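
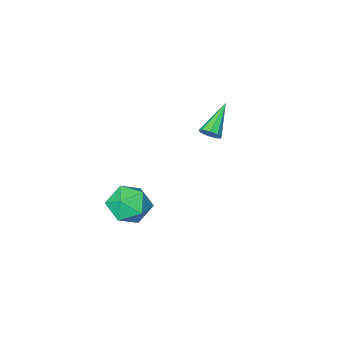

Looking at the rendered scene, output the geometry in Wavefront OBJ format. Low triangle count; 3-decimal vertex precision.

v 1.641 4.51 -0.468
v 2.538 4.593 -1.275
v 2.742 3.327 0.635
v 3.639 3.41 -0.172
v 3.337 4.37 0.498
v 2.657 5.102 -0.184
v 2.623 2.818 -0.456
v 1.943 3.55 -1.138
v 3.145 3.547 -1.267
v 3.586 4.507 -0.678
v 1.694 3.413 0.038
v 2.135 4.373 0.627
v -2.881 2.352 1.425
v -2.484 2.296 1.871
v -4.339 1.488 2.615
v -2.676 2.658 1.898
v -2.964 2.876 1.704
v -3.214 2.849 1.379
v -3.307 2.589 1.075
v -3.202 2.218 0.936
v -2.946 1.909 1.025
v -2.66 1.808 1.301
v -2.478 1.961 1.636
f 1 12 6
f 1 6 2
f 1 2 8
f 1 8 11
f 1 11 12
f 2 6 10
f 6 12 5
f 12 11 3
f 11 8 7
f 8 2 9
f 4 10 5
f 4 5 3
f 4 3 7
f 4 7 9
f 4 9 10
f 5 10 6
f 3 5 12
f 7 3 11
f 9 7 8
f 10 9 2
f 14 13 16
f 14 16 15
f 16 13 17
f 16 17 15
f 17 13 18
f 17 18 15
f 18 13 19
f 18 19 15
f 19 13 20
f 19 20 15
f 20 13 21
f 20 21 15
f 21 13 22
f 21 22 15
f 22 13 23
f 22 23 15
f 23 13 14
f 23 14 15



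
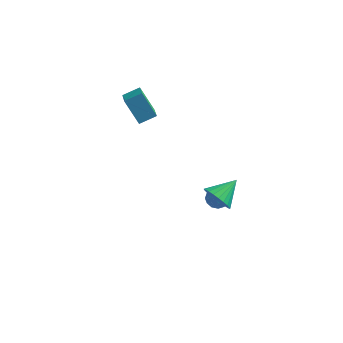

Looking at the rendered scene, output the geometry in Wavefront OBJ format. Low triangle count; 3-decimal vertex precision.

v 2.008 2.668 -3.463
v 2.399 2.314 -2.95
v 1.361 1.686 -3.65
v 1.752 1.332 -3.137
v 1.292 1.873 -2.942
v 1.692 2.48 -2.826
v 2.068 1.52 -3.774
v 2.468 2.127 -3.658
v 2.435 1.604 -3.142
v 1.956 1.822 -2.627
v 1.804 2.178 -3.973
v 1.325 2.396 -3.458
v 2.26 2.577 -3.19
v 1.5 1.423 -3.41
v 1.23 1.741 -3.295
v 1.459 1.532 -2.993
v 1.845 2.675 -3.117
v 2.075 2.466 -2.815
v 1.424 2.207 -2.811
v 1.685 1.534 -3.785
v 1.915 1.325 -3.483
v 2.301 2.468 -3.607
v 2.53 2.259 -3.305
v 2.336 1.793 -3.789
v 2.511 1.952 -3.001
v 2.131 1.374 -3.111
v 2.317 1.485 -3.486
v 2.552 1.842 -3.418
v 2.23 2.08 -2.699
v 1.849 1.502 -2.809
v 1.579 1.82 -2.694
v 1.814 2.177 -2.626
v 2.251 1.663 -2.812
v 1.911 2.498 -3.791
v 1.53 1.92 -3.901
v 1.946 1.823 -3.974
v 2.181 2.18 -3.906
v 1.629 2.626 -3.489
v 1.249 2.048 -3.599
v 1.208 2.158 -3.182
v 1.443 2.515 -3.114
v 1.509 2.337 -3.788
v 2.96 -1.81 0.593
v 3.593 -1.764 -0.086
v 3.68 -0.61 1.347
v 3.34 -1.535 -0.209
v 3.03 -1.348 -0.21
v 2.708 -1.231 -0.089
v 2.425 -1.203 0.136
v 2.223 -1.267 0.431
v 2.134 -1.413 0.75
v 2.17 -1.621 1.046
v 2.326 -1.857 1.273
v 2.579 -2.086 1.396
v 2.89 -2.273 1.397
v 3.212 -2.39 1.276
v 3.495 -2.418 1.051
v 3.697 -2.354 0.756
v 3.786 -2.207 0.436
v 3.75 -2 0.141
v -2.229 0.715 3.335
v -3.185 1.078 4.718
v -2.805 2.013 2.597
v -3.76 2.376 3.98
v -1.42 1.304 3.74
v -2.375 1.667 5.123
v -1.995 2.602 3.002
v -2.951 2.965 4.385
f 1 38 17
f 38 12 41
f 17 41 6
f 38 41 17
f 1 17 13
f 17 6 18
f 13 18 2
f 17 18 13
f 1 13 22
f 13 2 23
f 22 23 8
f 13 23 22
f 1 22 34
f 22 8 37
f 34 37 11
f 22 37 34
f 1 34 38
f 34 11 42
f 38 42 12
f 34 42 38
f 2 18 29
f 18 6 32
f 29 32 10
f 18 32 29
f 6 41 19
f 41 12 40
f 19 40 5
f 41 40 19
f 12 42 39
f 42 11 35
f 39 35 3
f 42 35 39
f 11 37 36
f 37 8 24
f 36 24 7
f 37 24 36
f 8 23 28
f 23 2 25
f 28 25 9
f 23 25 28
f 4 30 16
f 30 10 31
f 16 31 5
f 30 31 16
f 4 16 14
f 16 5 15
f 14 15 3
f 16 15 14
f 4 14 21
f 14 3 20
f 21 20 7
f 14 20 21
f 4 21 26
f 21 7 27
f 26 27 9
f 21 27 26
f 4 26 30
f 26 9 33
f 30 33 10
f 26 33 30
f 5 31 19
f 31 10 32
f 19 32 6
f 31 32 19
f 3 15 39
f 15 5 40
f 39 40 12
f 15 40 39
f 7 20 36
f 20 3 35
f 36 35 11
f 20 35 36
f 9 27 28
f 27 7 24
f 28 24 8
f 27 24 28
f 10 33 29
f 33 9 25
f 29 25 2
f 33 25 29
f 44 43 46
f 44 46 45
f 46 43 47
f 46 47 45
f 47 43 48
f 47 48 45
f 48 43 49
f 48 49 45
f 49 43 50
f 49 50 45
f 50 43 51
f 50 51 45
f 51 43 52
f 51 52 45
f 52 43 53
f 52 53 45
f 53 43 54
f 53 54 45
f 54 43 55
f 54 55 45
f 55 43 56
f 55 56 45
f 56 43 57
f 56 57 45
f 57 43 58
f 57 58 45
f 58 43 59
f 58 59 45
f 59 43 60
f 59 60 45
f 60 43 44
f 60 44 45
f 62 64 61
f 65 62 61
f 61 64 63
f 63 65 61
f 62 68 64
f 66 62 65
f 66 68 62
f 64 68 63
f 67 65 63
f 63 68 67
f 67 66 65
f 68 66 67



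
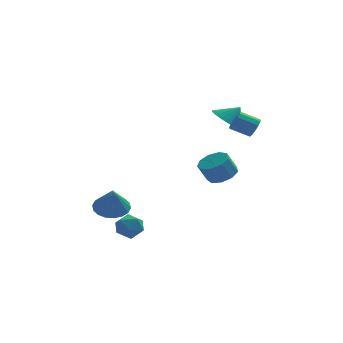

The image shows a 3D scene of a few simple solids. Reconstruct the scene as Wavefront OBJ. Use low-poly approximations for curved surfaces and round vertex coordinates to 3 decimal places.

v 3.997 -0.003 2.9
v 4.27 0.464 3.296
v 3.176 0.63 3.855
v 2.903 0.163 3.46
v 4.141 0.645 2.99
v 3.047 0.811 3.55
v 3.967 0.62 2.656
v 2.873 0.786 3.216
v 3.802 0.398 2.4
v 2.708 0.564 2.959
v 3.699 0.048 2.302
v 2.605 0.214 2.862
v 3.691 -0.318 2.395
v 2.597 -0.152 2.954
v 3.78 -0.584 2.647
v 2.686 -0.418 3.207
v 3.938 -0.665 2.981
v 2.843 -0.5 3.54
v 4.114 -0.537 3.288
v 3.02 -0.371 3.848
v 4.254 -0.238 3.473
v 3.16 -0.072 4.032
v 4.312 0.135 3.475
v 3.218 0.301 4.035
v 2.767 3.127 2.394
v 3.601 2.962 1.728
v 3.533 3.233 3.326
v 3.557 3.409 1.714
v 3.377 3.807 1.817
v 3.091 4.087 2.02
v 2.749 4.202 2.288
v 2.411 4.131 2.574
v 2.134 3.886 2.829
v 1.966 3.51 3.009
v 1.937 3.068 3.083
v 2.052 2.636 3.038
v 2.29 2.289 2.881
v 2.611 2.087 2.64
v 2.959 2.065 2.357
v 3.273 2.227 2.08
v 3.501 2.544 1.858
v 2.012 -2.451 0.466
v 2.789 -2.818 0.793
v 2.245 -2.997 1.882
v 1.468 -2.629 1.554
v 2.786 -2.197 0.893
v 2.242 -2.376 1.982
v 2.42 -1.695 0.794
v 1.877 -1.873 1.882
v 1.864 -1.546 0.54
v 1.32 -1.724 1.629
v 1.377 -1.82 0.252
v 0.833 -1.999 1.341
v 1.186 -2.39 0.064
v 0.643 -2.569 1.152
v 1.382 -2.988 0.063
v 0.839 -3.167 1.152
v 1.873 -3.335 0.251
v 1.329 -3.513 1.34
v 2.428 -3.268 0.539
v 1.885 -3.446 1.628
v -2.93 -1.248 -3.557
v -2.44 -1.81 -4.069
v -3.46 -2.39 -2.811
v -2.97 -2.952 -3.323
v -2.559 -2.401 -2.736
v -2.231 -1.695 -3.197
v -3.669 -2.505 -3.683
v -3.341 -1.799 -4.144
v -2.897 -2.587 -4.147
v -2.211 -2.522 -3.561
v -3.689 -1.678 -3.319
v -3.003 -1.613 -2.733
v -3.804 1.027 -3.303
v -2.745 0.906 -3.393
v -3.756 0.293 -1.737
v -2.786 1.335 -3.19
v -3.028 1.703 -3.01
v -3.424 1.937 -2.888
v -3.896 1.991 -2.848
v -4.349 1.854 -2.898
v -4.695 1.554 -3.028
v -4.864 1.149 -3.213
v -4.823 0.72 -3.416
v -4.58 0.352 -3.596
v -4.184 0.117 -3.718
v -3.713 0.063 -3.758
v -3.259 0.2 -3.708
v -2.914 0.501 -3.577
f 2 1 5
f 2 5 3
f 3 5 6
f 3 6 4
f 5 1 7
f 5 7 6
f 6 7 8
f 6 8 4
f 7 1 9
f 7 9 8
f 8 9 10
f 8 10 4
f 9 1 11
f 9 11 10
f 10 11 12
f 10 12 4
f 11 1 13
f 11 13 12
f 12 13 14
f 12 14 4
f 13 1 15
f 13 15 14
f 14 15 16
f 14 16 4
f 15 1 17
f 15 17 16
f 16 17 18
f 16 18 4
f 17 1 19
f 17 19 18
f 18 19 20
f 18 20 4
f 19 1 21
f 19 21 20
f 20 21 22
f 20 22 4
f 21 1 23
f 21 23 22
f 22 23 24
f 22 24 4
f 23 1 2
f 23 2 24
f 24 2 3
f 24 3 4
f 26 25 28
f 26 28 27
f 28 25 29
f 28 29 27
f 29 25 30
f 29 30 27
f 30 25 31
f 30 31 27
f 31 25 32
f 31 32 27
f 32 25 33
f 32 33 27
f 33 25 34
f 33 34 27
f 34 25 35
f 34 35 27
f 35 25 36
f 35 36 27
f 36 25 37
f 36 37 27
f 37 25 38
f 37 38 27
f 38 25 39
f 38 39 27
f 39 25 40
f 39 40 27
f 40 25 41
f 40 41 27
f 41 25 26
f 41 26 27
f 43 42 46
f 43 46 44
f 44 46 47
f 44 47 45
f 46 42 48
f 46 48 47
f 47 48 49
f 47 49 45
f 48 42 50
f 48 50 49
f 49 50 51
f 49 51 45
f 50 42 52
f 50 52 51
f 51 52 53
f 51 53 45
f 52 42 54
f 52 54 53
f 53 54 55
f 53 55 45
f 54 42 56
f 54 56 55
f 55 56 57
f 55 57 45
f 56 42 58
f 56 58 57
f 57 58 59
f 57 59 45
f 58 42 60
f 58 60 59
f 59 60 61
f 59 61 45
f 60 42 43
f 60 43 61
f 61 43 44
f 61 44 45
f 62 73 67
f 62 67 63
f 62 63 69
f 62 69 72
f 62 72 73
f 63 67 71
f 67 73 66
f 73 72 64
f 72 69 68
f 69 63 70
f 65 71 66
f 65 66 64
f 65 64 68
f 65 68 70
f 65 70 71
f 66 71 67
f 64 66 73
f 68 64 72
f 70 68 69
f 71 70 63
f 75 74 77
f 75 77 76
f 77 74 78
f 77 78 76
f 78 74 79
f 78 79 76
f 79 74 80
f 79 80 76
f 80 74 81
f 80 81 76
f 81 74 82
f 81 82 76
f 82 74 83
f 82 83 76
f 83 74 84
f 83 84 76
f 84 74 85
f 84 85 76
f 85 74 86
f 85 86 76
f 86 74 87
f 86 87 76
f 87 74 88
f 87 88 76
f 88 74 89
f 88 89 76
f 89 74 75
f 89 75 76



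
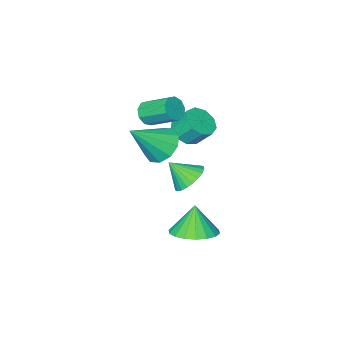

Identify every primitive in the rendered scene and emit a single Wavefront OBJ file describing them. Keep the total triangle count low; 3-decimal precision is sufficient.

v -0.298 1.632 1.544
v 0.244 2.246 1.103
v 1.058 1.348 2.816
v -0.064 2.531 1.496
v -0.461 2.473 1.907
v -0.796 2.094 2.179
v -0.941 1.538 2.209
v -0.84 1.019 1.985
v -0.532 0.733 1.593
v -0.134 0.791 1.182
v 0.201 1.171 0.909
v 0.346 1.726 0.879
v -1.248 2.534 -3.67
v -0.226 2.592 -3.436
v -1.532 2.206 -2.35
v -0.375 3.029 -3.36
v -0.697 3.367 -3.345
v -1.129 3.54 -3.395
v -1.583 3.514 -3.499
v -1.972 3.294 -3.637
v -2.217 2.924 -3.782
v -2.27 2.476 -3.905
v -2.121 2.04 -3.981
v -1.799 1.701 -3.996
v -1.367 1.528 -3.946
v -0.913 1.554 -3.842
v -0.524 1.774 -3.704
v -0.279 2.145 -3.559
v -2.829 -0.12 0.345
v -2.488 -0.614 0.858
v -2.809 0.006 1.669
v -3.151 0.5 1.155
v -2.136 -0.233 0.706
v -2.458 0.387 1.517
v -2.108 0.201 0.385
v -2.43 0.821 1.196
v -2.418 0.485 0.045
v -2.74 1.105 0.856
v -2.92 0.486 -0.154
v -3.242 1.105 0.656
v -3.38 0.203 -0.121
v -3.702 0.823 0.69
v -3.581 -0.231 0.131
v -3.903 0.389 0.941
v -3.431 -0.612 0.482
v -3.753 0.007 1.293
v -2.999 -0.764 0.769
v -3.321 -0.144 1.58
v -1.547 -1.013 1.476
v -1.078 -1.073 1.877
v -1.564 0.133 2.626
v -2.033 0.193 2.224
v -0.961 -0.825 1.554
v -1.447 0.381 2.302
v -1.118 -0.665 1.194
v -1.604 0.541 1.942
v -1.476 -0.668 0.966
v -1.962 0.538 1.714
v -1.867 -0.832 0.976
v -2.353 0.374 1.725
v -2.108 -1.081 1.221
v -2.594 0.125 1.969
v -2.087 -1.298 1.584
v -2.573 -0.092 2.333
v -1.813 -1.382 1.897
v -2.299 -0.176 2.646
v -1.415 -1.293 2.013
v -1.9 -0.087 2.761
v -2.302 0.84 -1.846
v -1.591 1.255 -2.01
v -1.718 0.18 -0.974
v -1.723 1.444 -1.778
v -1.944 1.542 -1.556
v -2.22 1.532 -1.378
v -2.508 1.417 -1.272
v -2.764 1.215 -1.253
v -2.951 0.955 -1.325
v -3.038 0.677 -1.475
v -3.014 0.424 -1.683
v -2.882 0.235 -1.915
v -2.661 0.137 -2.136
v -2.385 0.147 -2.314
v -2.097 0.262 -2.42
v -1.841 0.465 -2.439
v -1.654 0.724 -2.368
v -1.566 1.002 -2.217
f 2 1 4
f 2 4 3
f 4 1 5
f 4 5 3
f 5 1 6
f 5 6 3
f 6 1 7
f 6 7 3
f 7 1 8
f 7 8 3
f 8 1 9
f 8 9 3
f 9 1 10
f 9 10 3
f 10 1 11
f 10 11 3
f 11 1 12
f 11 12 3
f 12 1 2
f 12 2 3
f 14 13 16
f 14 16 15
f 16 13 17
f 16 17 15
f 17 13 18
f 17 18 15
f 18 13 19
f 18 19 15
f 19 13 20
f 19 20 15
f 20 13 21
f 20 21 15
f 21 13 22
f 21 22 15
f 22 13 23
f 22 23 15
f 23 13 24
f 23 24 15
f 24 13 25
f 24 25 15
f 25 13 26
f 25 26 15
f 26 13 27
f 26 27 15
f 27 13 28
f 27 28 15
f 28 13 14
f 28 14 15
f 30 29 33
f 30 33 31
f 31 33 34
f 31 34 32
f 33 29 35
f 33 35 34
f 34 35 36
f 34 36 32
f 35 29 37
f 35 37 36
f 36 37 38
f 36 38 32
f 37 29 39
f 37 39 38
f 38 39 40
f 38 40 32
f 39 29 41
f 39 41 40
f 40 41 42
f 40 42 32
f 41 29 43
f 41 43 42
f 42 43 44
f 42 44 32
f 43 29 45
f 43 45 44
f 44 45 46
f 44 46 32
f 45 29 47
f 45 47 46
f 46 47 48
f 46 48 32
f 47 29 30
f 47 30 48
f 48 30 31
f 48 31 32
f 50 49 53
f 50 53 51
f 51 53 54
f 51 54 52
f 53 49 55
f 53 55 54
f 54 55 56
f 54 56 52
f 55 49 57
f 55 57 56
f 56 57 58
f 56 58 52
f 57 49 59
f 57 59 58
f 58 59 60
f 58 60 52
f 59 49 61
f 59 61 60
f 60 61 62
f 60 62 52
f 61 49 63
f 61 63 62
f 62 63 64
f 62 64 52
f 63 49 65
f 63 65 64
f 64 65 66
f 64 66 52
f 65 49 67
f 65 67 66
f 66 67 68
f 66 68 52
f 67 49 50
f 67 50 68
f 68 50 51
f 68 51 52
f 70 69 72
f 70 72 71
f 72 69 73
f 72 73 71
f 73 69 74
f 73 74 71
f 74 69 75
f 74 75 71
f 75 69 76
f 75 76 71
f 76 69 77
f 76 77 71
f 77 69 78
f 77 78 71
f 78 69 79
f 78 79 71
f 79 69 80
f 79 80 71
f 80 69 81
f 80 81 71
f 81 69 82
f 81 82 71
f 82 69 83
f 82 83 71
f 83 69 84
f 83 84 71
f 84 69 85
f 84 85 71
f 85 69 86
f 85 86 71
f 86 69 70
f 86 70 71



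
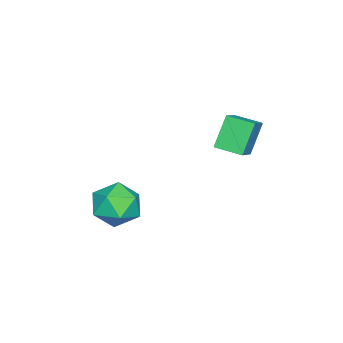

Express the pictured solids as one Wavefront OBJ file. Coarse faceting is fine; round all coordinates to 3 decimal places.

v -2.246 1.181 0.405
v -1.164 1.308 1.038
v -2.287 2.3 0.252
v -1.205 2.427 0.884
v -1.475 1.033 -0.884
v -0.393 1.16 -0.252
v -1.516 2.152 -1.038
v -0.434 2.279 -0.405
v 2.849 -0.256 -2.389
v 3.757 -0.597 -1.983
v 2.103 -1.723 -1.957
v 3.011 -2.064 -1.551
v 2.487 -1.283 -1.082
v 2.948 -0.376 -1.349
v 2.912 -1.944 -2.591
v 3.373 -1.037 -2.858
v 3.796 -1.641 -2.108
v 3.533 -1.232 -1.176
v 2.327 -1.088 -2.764
v 2.064 -0.679 -1.832
f 2 4 1
f 5 2 1
f 1 4 3
f 3 5 1
f 2 8 4
f 6 2 5
f 6 8 2
f 4 8 3
f 7 5 3
f 3 8 7
f 7 6 5
f 8 6 7
f 9 20 14
f 9 14 10
f 9 10 16
f 9 16 19
f 9 19 20
f 10 14 18
f 14 20 13
f 20 19 11
f 19 16 15
f 16 10 17
f 12 18 13
f 12 13 11
f 12 11 15
f 12 15 17
f 12 17 18
f 13 18 14
f 11 13 20
f 15 11 19
f 17 15 16
f 18 17 10



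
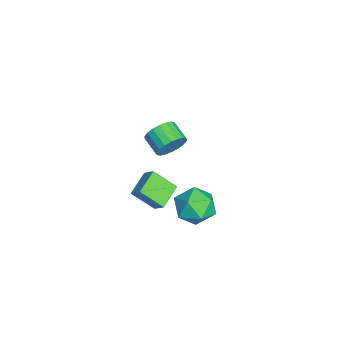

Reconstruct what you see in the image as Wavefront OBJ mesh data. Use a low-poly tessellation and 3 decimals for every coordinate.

v 1.95 0.349 -1.478
v 1.782 -0.756 -0.508
v 2.402 0.792 -0.895
v 2.234 -0.313 0.075
v 3.106 -0.227 -1.935
v 2.938 -1.332 -0.965
v 3.558 0.216 -1.352
v 3.39 -0.889 -0.382
v 0.251 1.282 -3.515
v 0.711 1.94 -4.348
v 1.889 1.28 -2.612
v 2.349 1.938 -3.445
v 1.55 2.379 -2.735
v 0.537 2.38 -3.293
v 2.063 0.84 -3.667
v 1.05 0.841 -4.225
v 1.831 1.666 -4.442
v 1.514 2.618 -3.866
v 1.086 0.602 -3.094
v 0.769 1.554 -2.518
v -3.041 0.338 -3.028
v -2.501 0.015 -2.413
v -3.398 -0.62 -1.958
v -3.939 -0.298 -2.572
v -2.643 0.338 -2.243
v -3.54 -0.298 -1.788
v -2.864 0.661 -2.229
v -3.761 0.025 -1.773
v -3.12 0.919 -2.372
v -4.017 0.284 -1.917
v -3.361 1.063 -2.646
v -4.258 0.428 -2.19
v -3.539 1.063 -2.995
v -4.436 0.428 -2.539
v -3.618 0.919 -3.351
v -4.515 0.284 -2.895
v -3.582 0.66 -3.642
v -4.479 0.025 -3.187
v -3.44 0.338 -3.812
v -4.337 -0.298 -3.357
v -3.219 0.015 -3.827
v -4.116 -0.621 -3.371
v -2.963 -0.244 -3.683
v -3.86 -0.879 -3.228
v -2.722 -0.388 -3.41
v -3.619 -1.023 -2.954
v -2.544 -0.388 -3.061
v -3.441 -1.023 -2.605
v -2.465 -0.244 -2.705
v -3.362 -0.879 -2.249
f 2 4 1
f 5 2 1
f 1 4 3
f 3 5 1
f 2 8 4
f 6 2 5
f 6 8 2
f 4 8 3
f 7 5 3
f 3 8 7
f 7 6 5
f 8 6 7
f 9 20 14
f 9 14 10
f 9 10 16
f 9 16 19
f 9 19 20
f 10 14 18
f 14 20 13
f 20 19 11
f 19 16 15
f 16 10 17
f 12 18 13
f 12 13 11
f 12 11 15
f 12 15 17
f 12 17 18
f 13 18 14
f 11 13 20
f 15 11 19
f 17 15 16
f 18 17 10
f 22 21 25
f 22 25 23
f 23 25 26
f 23 26 24
f 25 21 27
f 25 27 26
f 26 27 28
f 26 28 24
f 27 21 29
f 27 29 28
f 28 29 30
f 28 30 24
f 29 21 31
f 29 31 30
f 30 31 32
f 30 32 24
f 31 21 33
f 31 33 32
f 32 33 34
f 32 34 24
f 33 21 35
f 33 35 34
f 34 35 36
f 34 36 24
f 35 21 37
f 35 37 36
f 36 37 38
f 36 38 24
f 37 21 39
f 37 39 38
f 38 39 40
f 38 40 24
f 39 21 41
f 39 41 40
f 40 41 42
f 40 42 24
f 41 21 43
f 41 43 42
f 42 43 44
f 42 44 24
f 43 21 45
f 43 45 44
f 44 45 46
f 44 46 24
f 45 21 47
f 45 47 46
f 46 47 48
f 46 48 24
f 47 21 49
f 47 49 48
f 48 49 50
f 48 50 24
f 49 21 22
f 49 22 50
f 50 22 23
f 50 23 24



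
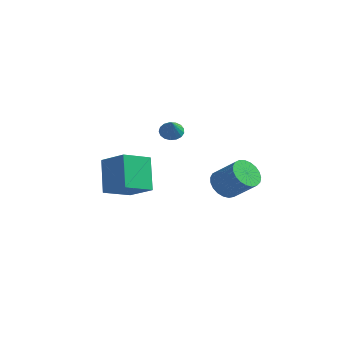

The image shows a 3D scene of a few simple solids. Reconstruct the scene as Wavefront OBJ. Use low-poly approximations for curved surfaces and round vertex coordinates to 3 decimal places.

v -3.349 3.846 0.523
v -4.061 2.415 1.21
v -1.891 3.555 1.427
v -2.603 2.124 2.114
v -2.597 2.716 -1.054
v -3.309 1.285 -0.367
v -1.139 2.425 -0.15
v -1.851 0.994 0.537
v -0.82 3.774 3.465
v -0.355 4.189 3.56
v -0.5 3.206 4.375
v -0.587 4.304 3.714
v -0.873 4.298 3.81
v -1.146 4.172 3.828
v -1.345 3.955 3.762
v -1.423 3.697 3.628
v -1.363 3.456 3.457
v -1.179 3.288 3.287
v -0.912 3.231 3.158
v -0.624 3.299 3.1
v -0.381 3.476 3.125
v -0.239 3.721 3.227
v -0.229 3.978 3.385
v 2.257 3.513 0.629
v 2.852 3.41 -0.025
v 4.118 3.343 1.138
v 3.523 3.447 1.791
v 2.839 3.778 0.01
v 4.105 3.712 1.172
v 2.726 4.1 0.152
v 3.992 4.034 1.314
v 2.531 4.321 0.376
v 3.797 4.255 1.539
v 2.289 4.403 0.644
v 3.555 4.336 1.807
v 2.042 4.33 0.91
v 3.308 4.263 2.072
v 1.832 4.116 1.126
v 3.097 4.05 2.289
v 1.695 3.798 1.257
v 2.961 3.732 2.42
v 1.655 3.431 1.279
v 2.921 3.364 2.442
v 1.72 3.078 1.189
v 2.986 3.011 2.351
v 1.877 2.8 1.002
v 3.143 2.733 2.164
v 2.1 2.646 0.75
v 3.366 2.579 1.912
v 2.35 2.641 0.477
v 3.616 2.575 1.64
v 2.585 2.788 0.231
v 3.85 2.721 1.393
v 2.762 3.06 0.053
v 4.028 2.993 1.216
f 2 4 1
f 5 2 1
f 1 4 3
f 3 5 1
f 2 8 4
f 6 2 5
f 6 8 2
f 4 8 3
f 7 5 3
f 3 8 7
f 7 6 5
f 8 6 7
f 10 9 12
f 10 12 11
f 12 9 13
f 12 13 11
f 13 9 14
f 13 14 11
f 14 9 15
f 14 15 11
f 15 9 16
f 15 16 11
f 16 9 17
f 16 17 11
f 17 9 18
f 17 18 11
f 18 9 19
f 18 19 11
f 19 9 20
f 19 20 11
f 20 9 21
f 20 21 11
f 21 9 22
f 21 22 11
f 22 9 23
f 22 23 11
f 23 9 10
f 23 10 11
f 25 24 28
f 25 28 26
f 26 28 29
f 26 29 27
f 28 24 30
f 28 30 29
f 29 30 31
f 29 31 27
f 30 24 32
f 30 32 31
f 31 32 33
f 31 33 27
f 32 24 34
f 32 34 33
f 33 34 35
f 33 35 27
f 34 24 36
f 34 36 35
f 35 36 37
f 35 37 27
f 36 24 38
f 36 38 37
f 37 38 39
f 37 39 27
f 38 24 40
f 38 40 39
f 39 40 41
f 39 41 27
f 40 24 42
f 40 42 41
f 41 42 43
f 41 43 27
f 42 24 44
f 42 44 43
f 43 44 45
f 43 45 27
f 44 24 46
f 44 46 45
f 45 46 47
f 45 47 27
f 46 24 48
f 46 48 47
f 47 48 49
f 47 49 27
f 48 24 50
f 48 50 49
f 49 50 51
f 49 51 27
f 50 24 52
f 50 52 51
f 51 52 53
f 51 53 27
f 52 24 54
f 52 54 53
f 53 54 55
f 53 55 27
f 54 24 25
f 54 25 55
f 55 25 26
f 55 26 27



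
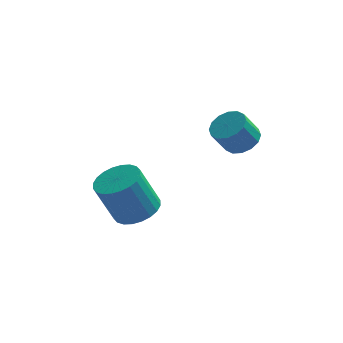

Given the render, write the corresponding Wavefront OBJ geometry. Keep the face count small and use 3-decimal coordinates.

v -0.983 0.247 -1.855
v -0.187 0.911 -1.487
v -1.022 0.798 0.523
v -1.817 0.133 0.155
v -0.49 1.196 -1.597
v -1.324 1.082 0.414
v -0.867 1.335 -1.746
v -1.702 1.222 0.265
v -1.262 1.309 -1.911
v -2.097 1.196 0.099
v -1.615 1.121 -2.068
v -2.45 1.008 -0.058
v -1.871 0.8 -2.193
v -2.706 0.687 -0.182
v -1.992 0.395 -2.266
v -2.827 0.282 -0.255
v -1.96 -0.033 -2.277
v -2.794 -0.146 -0.266
v -1.778 -0.418 -2.223
v -2.613 -0.531 -0.213
v -1.476 -0.702 -2.114
v -2.31 -0.816 -0.103
v -1.098 -0.842 -1.965
v -1.933 -0.955 0.046
v -0.703 -0.816 -1.799
v -1.538 -0.929 0.211
v -0.35 -0.628 -1.642
v -1.185 -0.741 0.368
v -0.094 -0.307 -1.518
v -0.929 -0.42 0.493
v 0.027 0.098 -1.445
v -0.808 -0.015 0.566
v -0.006 0.526 -1.434
v -0.84 0.413 0.577
v 3.428 0.364 2.703
v 4.095 -0.147 2.93
v 3.478 -0.455 4.044
v 2.812 0.056 3.817
v 4.196 0.259 3.098
v 3.58 -0.05 4.212
v 4.091 0.692 3.161
v 3.475 0.383 4.275
v 3.809 1.038 3.1
v 3.193 0.729 4.214
v 3.425 1.203 2.934
v 2.809 0.894 4.048
v 3.041 1.144 2.705
v 2.425 0.835 3.819
v 2.762 0.875 2.476
v 2.145 0.567 3.59
v 2.66 0.47 2.308
v 2.044 0.161 3.422
v 2.765 0.037 2.245
v 2.149 -0.272 3.359
v 3.047 -0.309 2.306
v 2.431 -0.618 3.42
v 3.431 -0.474 2.472
v 2.815 -0.783 3.586
v 3.815 -0.415 2.701
v 3.199 -0.724 3.815
f 2 1 5
f 2 5 3
f 3 5 6
f 3 6 4
f 5 1 7
f 5 7 6
f 6 7 8
f 6 8 4
f 7 1 9
f 7 9 8
f 8 9 10
f 8 10 4
f 9 1 11
f 9 11 10
f 10 11 12
f 10 12 4
f 11 1 13
f 11 13 12
f 12 13 14
f 12 14 4
f 13 1 15
f 13 15 14
f 14 15 16
f 14 16 4
f 15 1 17
f 15 17 16
f 16 17 18
f 16 18 4
f 17 1 19
f 17 19 18
f 18 19 20
f 18 20 4
f 19 1 21
f 19 21 20
f 20 21 22
f 20 22 4
f 21 1 23
f 21 23 22
f 22 23 24
f 22 24 4
f 23 1 25
f 23 25 24
f 24 25 26
f 24 26 4
f 25 1 27
f 25 27 26
f 26 27 28
f 26 28 4
f 27 1 29
f 27 29 28
f 28 29 30
f 28 30 4
f 29 1 31
f 29 31 30
f 30 31 32
f 30 32 4
f 31 1 33
f 31 33 32
f 32 33 34
f 32 34 4
f 33 1 2
f 33 2 34
f 34 2 3
f 34 3 4
f 36 35 39
f 36 39 37
f 37 39 40
f 37 40 38
f 39 35 41
f 39 41 40
f 40 41 42
f 40 42 38
f 41 35 43
f 41 43 42
f 42 43 44
f 42 44 38
f 43 35 45
f 43 45 44
f 44 45 46
f 44 46 38
f 45 35 47
f 45 47 46
f 46 47 48
f 46 48 38
f 47 35 49
f 47 49 48
f 48 49 50
f 48 50 38
f 49 35 51
f 49 51 50
f 50 51 52
f 50 52 38
f 51 35 53
f 51 53 52
f 52 53 54
f 52 54 38
f 53 35 55
f 53 55 54
f 54 55 56
f 54 56 38
f 55 35 57
f 55 57 56
f 56 57 58
f 56 58 38
f 57 35 59
f 57 59 58
f 58 59 60
f 58 60 38
f 59 35 36
f 59 36 60
f 60 36 37
f 60 37 38



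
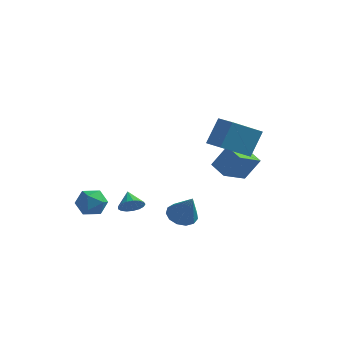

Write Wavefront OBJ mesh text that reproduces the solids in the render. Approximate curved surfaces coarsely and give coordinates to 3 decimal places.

v -2.239 -0.898 -1.373
v -1.719 -1.019 -0.805
v -2.781 -0.102 -0.707
v -1.567 -0.746 -1.008
v -1.569 -0.507 -1.295
v -1.725 -0.357 -1.6
v -1.998 -0.332 -1.853
v -2.327 -0.436 -1.995
v -2.636 -0.646 -1.996
v -2.854 -0.913 -1.854
v -2.931 -1.177 -1.601
v -2.85 -1.377 -1.297
v -2.629 -1.467 -1.009
v -2.319 -1.427 -0.806
v -1.99 -1.265 -0.732
v 1.134 2.838 0.742
v 1.946 3.172 2.15
v 1.897 4.336 -0.054
v 2.709 4.67 1.354
v 2.111 2.13 0.346
v 2.923 2.464 1.754
v 2.874 3.628 -0.45
v 3.686 3.962 0.958
v 1.529 0.782 3.413
v 1.915 1.693 4.988
v 2.855 2.03 2.366
v 3.241 2.941 3.941
v 2.679 -0.201 3.699
v 3.065 0.71 5.274
v 4.005 1.047 2.652
v 4.391 1.958 4.227
v -4.318 -3.334 -0.278
v -3.483 -3.113 -0.758
v -3.477 -4.167 0.798
v -2.642 -3.946 0.318
v -3.138 -3.239 0.798
v -3.658 -2.724 0.133
v -3.302 -4.556 -0.093
v -3.822 -4.041 -0.758
v -2.855 -3.868 -0.644
v -2.754 -3.054 -0.094
v -4.206 -4.226 0.134
v -4.105 -3.412 0.684
v 1.578 -3.253 -0.191
v 2.186 -2.594 -0.261
v 2.382 -3.827 1.431
v 1.797 -2.402 0.001
v 1.337 -2.48 0.201
v 0.954 -2.803 0.277
v 0.769 -3.27 0.204
v 0.841 -3.731 0.005
v 1.146 -4.041 -0.255
v 1.589 -4.1 -0.496
v 2.027 -3.891 -0.64
v 2.324 -3.479 -0.641
v 2.383 -2.996 -0.5
f 2 1 4
f 2 4 3
f 4 1 5
f 4 5 3
f 5 1 6
f 5 6 3
f 6 1 7
f 6 7 3
f 7 1 8
f 7 8 3
f 8 1 9
f 8 9 3
f 9 1 10
f 9 10 3
f 10 1 11
f 10 11 3
f 11 1 12
f 11 12 3
f 12 1 13
f 12 13 3
f 13 1 14
f 13 14 3
f 14 1 15
f 14 15 3
f 15 1 2
f 15 2 3
f 17 19 16
f 20 17 16
f 16 19 18
f 18 20 16
f 17 23 19
f 21 17 20
f 21 23 17
f 19 23 18
f 22 20 18
f 18 23 22
f 22 21 20
f 23 21 22
f 25 27 24
f 28 25 24
f 24 27 26
f 26 28 24
f 25 31 27
f 29 25 28
f 29 31 25
f 27 31 26
f 30 28 26
f 26 31 30
f 30 29 28
f 31 29 30
f 32 43 37
f 32 37 33
f 32 33 39
f 32 39 42
f 32 42 43
f 33 37 41
f 37 43 36
f 43 42 34
f 42 39 38
f 39 33 40
f 35 41 36
f 35 36 34
f 35 34 38
f 35 38 40
f 35 40 41
f 36 41 37
f 34 36 43
f 38 34 42
f 40 38 39
f 41 40 33
f 45 44 47
f 45 47 46
f 47 44 48
f 47 48 46
f 48 44 49
f 48 49 46
f 49 44 50
f 49 50 46
f 50 44 51
f 50 51 46
f 51 44 52
f 51 52 46
f 52 44 53
f 52 53 46
f 53 44 54
f 53 54 46
f 54 44 55
f 54 55 46
f 55 44 56
f 55 56 46
f 56 44 45
f 56 45 46



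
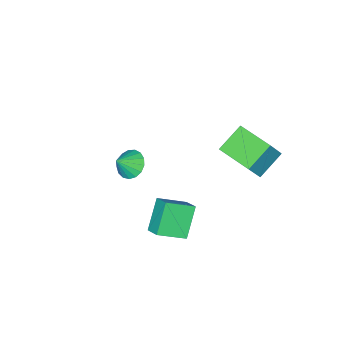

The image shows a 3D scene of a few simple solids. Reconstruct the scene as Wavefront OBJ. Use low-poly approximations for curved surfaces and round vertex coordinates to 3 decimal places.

v 1.88 -1.985 -0.609
v 2.382 -2.322 -1.178
v 2.68 -2.175 0.209
v 2.478 -1.936 -1.183
v 2.437 -1.562 -1.056
v 2.269 -1.285 -0.827
v 2.011 -1.168 -0.548
v 1.724 -1.238 -0.283
v 1.472 -1.479 -0.093
v 1.314 -1.837 -0.021
v 1.285 -2.228 -0.084
v 1.393 -2.564 -0.267
v 1.612 -2.767 -0.529
v 1.893 -2.791 -0.809
v 2.171 -2.63 -1.043
v 3.766 1.371 0.729
v 4.036 2.16 1.204
v 2.623 2.187 0.025
v 2.893 2.975 0.501
v 4.867 1.785 -0.581
v 5.137 2.573 -0.105
v 3.724 2.6 -1.284
v 3.994 3.389 -0.809
v 0.391 2.949 2.321
v -0.94 3.099 3.177
v 0.547 4.831 2.234
v -0.785 4.98 3.09
v 1.245 2.94 3.65
v -0.087 3.089 4.506
v 1.4 4.821 3.563
v 0.069 4.971 4.419
f 2 1 4
f 2 4 3
f 4 1 5
f 4 5 3
f 5 1 6
f 5 6 3
f 6 1 7
f 6 7 3
f 7 1 8
f 7 8 3
f 8 1 9
f 8 9 3
f 9 1 10
f 9 10 3
f 10 1 11
f 10 11 3
f 11 1 12
f 11 12 3
f 12 1 13
f 12 13 3
f 13 1 14
f 13 14 3
f 14 1 15
f 14 15 3
f 15 1 2
f 15 2 3
f 17 19 16
f 20 17 16
f 16 19 18
f 18 20 16
f 17 23 19
f 21 17 20
f 21 23 17
f 19 23 18
f 22 20 18
f 18 23 22
f 22 21 20
f 23 21 22
f 25 27 24
f 28 25 24
f 24 27 26
f 26 28 24
f 25 31 27
f 29 25 28
f 29 31 25
f 27 31 26
f 30 28 26
f 26 31 30
f 30 29 28
f 31 29 30



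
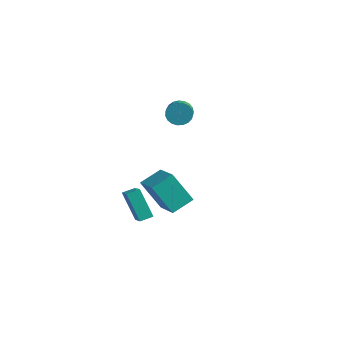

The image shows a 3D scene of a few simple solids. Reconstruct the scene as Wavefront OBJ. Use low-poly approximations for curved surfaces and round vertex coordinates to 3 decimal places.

v 0.347 -3.133 -3.455
v 1.365 -3.997 -2.52
v -0.837 -2.818 -1.874
v 0.181 -3.682 -0.939
v 0.759 -2.458 -3.281
v 1.777 -3.322 -2.346
v -0.425 -2.143 -1.7
v 0.593 -3.007 -0.765
v 2.618 -4.526 1.27
v 3.076 -3.272 1.81
v 1.074 -3.578 0.377
v 1.532 -2.324 0.917
v 3.808 -4.216 -0.457
v 4.266 -2.962 0.083
v 2.264 -3.268 -1.35
v 2.722 -2.014 -0.81
v -2.223 4.448 0.273
v -1.81 4.277 -0.415
v -1.125 3.301 0.239
v -1.537 3.472 0.927
v -1.612 4.513 -0.27
v -0.926 3.538 0.384
v -1.519 4.738 -0.031
v -0.833 3.763 0.623
v -1.548 4.913 0.26
v -0.862 3.938 0.914
v -1.693 5.008 0.554
v -1.008 4.032 1.207
v -1.93 5.005 0.799
v -1.245 4.03 1.452
v -2.218 4.907 0.953
v -1.533 3.931 1.607
v -2.507 4.728 0.989
v -1.821 3.753 1.643
v -2.746 4.502 0.902
v -2.06 3.526 1.556
v -2.895 4.266 0.706
v -2.209 3.29 1.36
v -2.928 4.061 0.435
v -2.242 3.086 1.089
v -2.838 3.924 0.136
v -2.153 2.948 0.79
v -2.643 3.877 -0.139
v -1.957 2.901 0.515
v -2.375 3.928 -0.343
v -1.689 2.953 0.311
v -2.08 4.07 -0.44
v -1.395 3.094 0.213
f 2 4 1
f 5 2 1
f 1 4 3
f 3 5 1
f 2 8 4
f 6 2 5
f 6 8 2
f 4 8 3
f 7 5 3
f 3 8 7
f 7 6 5
f 8 6 7
f 10 12 9
f 13 10 9
f 9 12 11
f 11 13 9
f 10 16 12
f 14 10 13
f 14 16 10
f 12 16 11
f 15 13 11
f 11 16 15
f 15 14 13
f 16 14 15
f 18 17 21
f 18 21 19
f 19 21 22
f 19 22 20
f 21 17 23
f 21 23 22
f 22 23 24
f 22 24 20
f 23 17 25
f 23 25 24
f 24 25 26
f 24 26 20
f 25 17 27
f 25 27 26
f 26 27 28
f 26 28 20
f 27 17 29
f 27 29 28
f 28 29 30
f 28 30 20
f 29 17 31
f 29 31 30
f 30 31 32
f 30 32 20
f 31 17 33
f 31 33 32
f 32 33 34
f 32 34 20
f 33 17 35
f 33 35 34
f 34 35 36
f 34 36 20
f 35 17 37
f 35 37 36
f 36 37 38
f 36 38 20
f 37 17 39
f 37 39 38
f 38 39 40
f 38 40 20
f 39 17 41
f 39 41 40
f 40 41 42
f 40 42 20
f 41 17 43
f 41 43 42
f 42 43 44
f 42 44 20
f 43 17 45
f 43 45 44
f 44 45 46
f 44 46 20
f 45 17 47
f 45 47 46
f 46 47 48
f 46 48 20
f 47 17 18
f 47 18 48
f 48 18 19
f 48 19 20



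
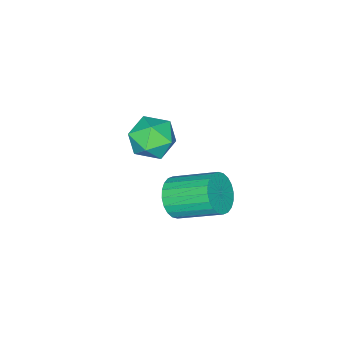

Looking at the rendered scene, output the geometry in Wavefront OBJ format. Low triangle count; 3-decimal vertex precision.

v -1.938 -1.973 -3.14
v -1.22 -2.399 -3.238
v -2.64 -3.061 -3.562
v -1.922 -3.487 -3.66
v -2.19 -3.287 -2.888
v -1.756 -2.615 -2.628
v -2.104 -2.845 -4.172
v -1.67 -2.173 -3.912
v -1.322 -2.938 -3.876
v -1.375 -3.211 -3.083
v -2.485 -2.249 -3.717
v -2.538 -2.522 -2.924
v 0.034 -0.242 -3.016
v 0.409 0.148 -3.46
v -0.059 1.432 -2.728
v -0.434 1.042 -2.284
v 0.169 0.135 -3.59
v -0.298 1.419 -2.858
v -0.091 0.065 -3.633
v -0.559 1.348 -2.9
v -0.333 -0.052 -3.582
v -0.8 1.231 -2.849
v -0.518 -0.198 -3.445
v -0.986 1.085 -2.712
v -0.62 -0.351 -3.242
v -1.087 0.932 -2.509
v -0.622 -0.487 -3.005
v -1.089 0.797 -2.273
v -0.524 -0.586 -2.77
v -0.992 0.698 -2.037
v -0.341 -0.632 -2.572
v -0.809 0.652 -1.84
v -0.102 -0.619 -2.442
v -0.569 0.665 -1.71
v 0.159 -0.548 -2.4
v -0.309 0.735 -1.667
v 0.4 -0.431 -2.451
v -0.067 0.852 -1.718
v 0.586 -0.285 -2.588
v 0.118 0.998 -1.855
v 0.687 -0.132 -2.791
v 0.22 1.151 -2.058
v 0.689 0.003 -3.027
v 0.222 1.287 -2.295
v 0.592 0.102 -3.263
v 0.124 1.386 -2.53
f 1 12 6
f 1 6 2
f 1 2 8
f 1 8 11
f 1 11 12
f 2 6 10
f 6 12 5
f 12 11 3
f 11 8 7
f 8 2 9
f 4 10 5
f 4 5 3
f 4 3 7
f 4 7 9
f 4 9 10
f 5 10 6
f 3 5 12
f 7 3 11
f 9 7 8
f 10 9 2
f 14 13 17
f 14 17 15
f 15 17 18
f 15 18 16
f 17 13 19
f 17 19 18
f 18 19 20
f 18 20 16
f 19 13 21
f 19 21 20
f 20 21 22
f 20 22 16
f 21 13 23
f 21 23 22
f 22 23 24
f 22 24 16
f 23 13 25
f 23 25 24
f 24 25 26
f 24 26 16
f 25 13 27
f 25 27 26
f 26 27 28
f 26 28 16
f 27 13 29
f 27 29 28
f 28 29 30
f 28 30 16
f 29 13 31
f 29 31 30
f 30 31 32
f 30 32 16
f 31 13 33
f 31 33 32
f 32 33 34
f 32 34 16
f 33 13 35
f 33 35 34
f 34 35 36
f 34 36 16
f 35 13 37
f 35 37 36
f 36 37 38
f 36 38 16
f 37 13 39
f 37 39 38
f 38 39 40
f 38 40 16
f 39 13 41
f 39 41 40
f 40 41 42
f 40 42 16
f 41 13 43
f 41 43 42
f 42 43 44
f 42 44 16
f 43 13 45
f 43 45 44
f 44 45 46
f 44 46 16
f 45 13 14
f 45 14 46
f 46 14 15
f 46 15 16



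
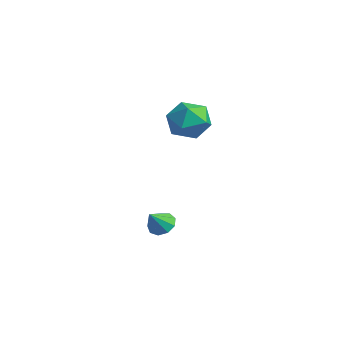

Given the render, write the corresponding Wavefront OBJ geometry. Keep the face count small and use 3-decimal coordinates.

v -1.746 -1.995 -2.701
v -1.31 -2.401 -3.173
v -1.434 -2.805 -1.719
v -1.029 -2.023 -2.952
v -1.083 -1.633 -2.612
v -1.448 -1.412 -2.315
v -1.952 -1.464 -2.198
v -2.359 -1.764 -2.316
v -2.48 -2.173 -2.614
v -2.257 -2.498 -2.953
v -1.795 -2.588 -3.174
v -1.914 0.453 4.569
v -0.963 -0.027 3.953
v -3.157 -0.753 3.587
v -2.206 -1.233 2.971
v -2.334 -1.453 4.175
v -1.566 -0.708 4.782
v -2.554 -0.072 2.758
v -1.786 0.673 3.365
v -1.359 -0.351 2.834
v -1.222 -1.205 3.71
v -2.898 0.425 3.83
v -2.761 -0.429 4.706
f 2 1 4
f 2 4 3
f 4 1 5
f 4 5 3
f 5 1 6
f 5 6 3
f 6 1 7
f 6 7 3
f 7 1 8
f 7 8 3
f 8 1 9
f 8 9 3
f 9 1 10
f 9 10 3
f 10 1 11
f 10 11 3
f 11 1 2
f 11 2 3
f 12 23 17
f 12 17 13
f 12 13 19
f 12 19 22
f 12 22 23
f 13 17 21
f 17 23 16
f 23 22 14
f 22 19 18
f 19 13 20
f 15 21 16
f 15 16 14
f 15 14 18
f 15 18 20
f 15 20 21
f 16 21 17
f 14 16 23
f 18 14 22
f 20 18 19
f 21 20 13



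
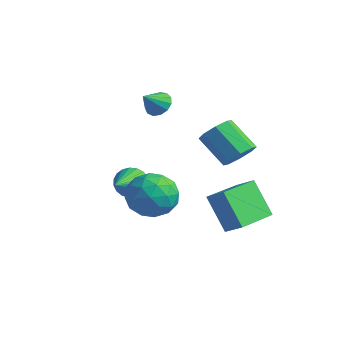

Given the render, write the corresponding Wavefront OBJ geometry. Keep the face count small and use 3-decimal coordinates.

v 0.003 4.109 0.46
v 0.543 4.29 1.104
v -0.782 4.052 2.284
v -1.323 3.871 1.64
v 0.24 4.826 0.872
v -1.085 4.588 2.051
v -0.202 4.942 0.398
v -1.527 4.704 1.578
v -0.525 4.57 -0.039
v -1.85 4.332 1.141
v -0.538 3.928 -0.184
v -1.863 3.69 0.996
v -0.235 3.392 0.049
v -1.56 3.154 1.228
v 0.207 3.276 0.522
v -1.118 3.038 1.702
v 0.53 3.648 0.959
v -0.795 3.41 2.139
v -3.772 2.771 2.612
v -3.371 3.151 3.043
v -3.728 1.889 3.348
v -3.745 3.22 3.148
v -4.127 3.147 3.084
v -4.396 2.955 2.869
v -4.468 2.704 2.573
v -4.318 2.475 2.289
v -3.995 2.34 2.108
v -3.601 2.341 2.087
v -3.261 2.48 2.232
v -3.084 2.71 2.498
v -3.125 2.961 2.8
v 0.523 1.795 -0.988
v 1.347 1.991 -0.438
v 0.134 3.843 -1.136
v 0.958 4.039 -0.586
v 1.602 1.881 -2.634
v 2.426 2.077 -2.084
v 1.213 3.929 -2.782
v 2.037 4.125 -2.232
v 0.297 0.131 0.316
v 1.105 -0.622 0.754
v -0.425 -1.278 -0.774
v 0.383 -2.031 -0.336
v -0.488 -1.623 0.361
v -0.042 -0.752 1.035
v 0.722 -1.148 -1.055
v 1.168 -0.277 -0.381
v 1.368 -1.412 -0.094
v 0.62 -1.706 0.782
v 0.06 -0.194 -0.802
v -0.688 -0.488 0.074
v 0.765 -0.122 0.631
v -0.085 -1.778 -0.651
v -0.597 -1.538 -0.241
v -0.122 -1.981 0.016
v 0.091 -0.199 0.796
v 0.566 -0.641 1.053
v -0.371 -1.23 0.823
v 0.114 -1.259 -1.073
v 0.589 -1.701 -0.816
v 0.802 0.081 -0.036
v 1.277 -0.362 0.221
v 1.051 -0.67 -0.843
v 1.394 -1.029 0.39
v 0.969 -1.857 -0.251
v 1.168 -1.338 -0.674
v 1.431 -0.826 -0.278
v 0.955 -1.202 0.904
v 0.53 -2.03 0.263
v 0.018 -1.79 0.674
v 0.28 -1.278 1.07
v 1.109 -1.666 0.406
v 0.15 0.13 -0.283
v -0.275 -0.698 -0.924
v 0.4 -0.622 -1.09
v 0.662 -0.11 -0.694
v -0.289 -0.043 0.231
v -0.714 -0.871 -0.41
v -0.751 -1.074 0.258
v -0.488 -0.562 0.654
v -0.429 -0.234 -0.426
v -3.376 0.939 -1.432
v -2.931 0.868 -2.117
v -2.484 -0.639 -0.688
v -2.735 1.07 -1.925
v -2.649 1.249 -1.648
v -2.689 1.375 -1.334
v -2.847 1.425 -1.037
v -3.098 1.391 -0.807
v -3.396 1.28 -0.686
v -3.691 1.109 -0.694
v -3.932 0.909 -0.83
v -4.077 0.714 -1.069
v -4.1 0.558 -1.372
v -3.998 0.468 -1.684
v -3.789 0.46 -1.954
v -3.509 0.534 -2.133
v -3.205 0.678 -2.19
f 2 1 5
f 2 5 3
f 3 5 6
f 3 6 4
f 5 1 7
f 5 7 6
f 6 7 8
f 6 8 4
f 7 1 9
f 7 9 8
f 8 9 10
f 8 10 4
f 9 1 11
f 9 11 10
f 10 11 12
f 10 12 4
f 11 1 13
f 11 13 12
f 12 13 14
f 12 14 4
f 13 1 15
f 13 15 14
f 14 15 16
f 14 16 4
f 15 1 17
f 15 17 16
f 16 17 18
f 16 18 4
f 17 1 2
f 17 2 18
f 18 2 3
f 18 3 4
f 20 19 22
f 20 22 21
f 22 19 23
f 22 23 21
f 23 19 24
f 23 24 21
f 24 19 25
f 24 25 21
f 25 19 26
f 25 26 21
f 26 19 27
f 26 27 21
f 27 19 28
f 27 28 21
f 28 19 29
f 28 29 21
f 29 19 30
f 29 30 21
f 30 19 31
f 30 31 21
f 31 19 20
f 31 20 21
f 33 35 32
f 36 33 32
f 32 35 34
f 34 36 32
f 33 39 35
f 37 33 36
f 37 39 33
f 35 39 34
f 38 36 34
f 34 39 38
f 38 37 36
f 39 37 38
f 40 77 56
f 77 51 80
f 56 80 45
f 77 80 56
f 40 56 52
f 56 45 57
f 52 57 41
f 56 57 52
f 40 52 61
f 52 41 62
f 61 62 47
f 52 62 61
f 40 61 73
f 61 47 76
f 73 76 50
f 61 76 73
f 40 73 77
f 73 50 81
f 77 81 51
f 73 81 77
f 41 57 68
f 57 45 71
f 68 71 49
f 57 71 68
f 45 80 58
f 80 51 79
f 58 79 44
f 80 79 58
f 51 81 78
f 81 50 74
f 78 74 42
f 81 74 78
f 50 76 75
f 76 47 63
f 75 63 46
f 76 63 75
f 47 62 67
f 62 41 64
f 67 64 48
f 62 64 67
f 43 69 55
f 69 49 70
f 55 70 44
f 69 70 55
f 43 55 53
f 55 44 54
f 53 54 42
f 55 54 53
f 43 53 60
f 53 42 59
f 60 59 46
f 53 59 60
f 43 60 65
f 60 46 66
f 65 66 48
f 60 66 65
f 43 65 69
f 65 48 72
f 69 72 49
f 65 72 69
f 44 70 58
f 70 49 71
f 58 71 45
f 70 71 58
f 42 54 78
f 54 44 79
f 78 79 51
f 54 79 78
f 46 59 75
f 59 42 74
f 75 74 50
f 59 74 75
f 48 66 67
f 66 46 63
f 67 63 47
f 66 63 67
f 49 72 68
f 72 48 64
f 68 64 41
f 72 64 68
f 83 82 85
f 83 85 84
f 85 82 86
f 85 86 84
f 86 82 87
f 86 87 84
f 87 82 88
f 87 88 84
f 88 82 89
f 88 89 84
f 89 82 90
f 89 90 84
f 90 82 91
f 90 91 84
f 91 82 92
f 91 92 84
f 92 82 93
f 92 93 84
f 93 82 94
f 93 94 84
f 94 82 95
f 94 95 84
f 95 82 96
f 95 96 84
f 96 82 97
f 96 97 84
f 97 82 98
f 97 98 84
f 98 82 83
f 98 83 84



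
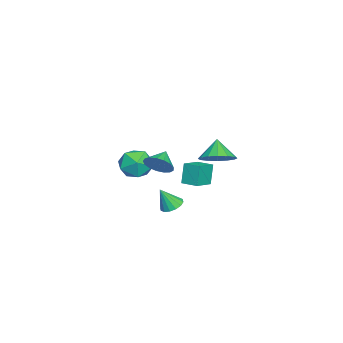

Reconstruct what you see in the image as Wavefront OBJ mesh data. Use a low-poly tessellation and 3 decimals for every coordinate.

v 3.883 -1.061 2.602
v 4.348 -1.038 3.349
v 2.917 -0.879 3.198
v 4.344 -0.637 3.22
v 4.235 -0.333 2.95
v 4.045 -0.196 2.6
v 3.818 -0.257 2.25
v 3.606 -0.503 1.981
v 3.458 -0.876 1.855
v 3.407 -1.292 1.899
v 3.465 -1.655 2.105
v 3.619 -1.882 2.425
v 3.834 -1.921 2.785
v 4.06 -1.763 3.103
v 4.245 -1.444 3.307
v 2.103 1.78 2.553
v 2.941 1.969 3.174
v 1.337 1.58 3.647
v 2.706 2.459 3.099
v 2.31 2.767 2.878
v 1.858 2.811 2.569
v 1.472 2.578 2.257
v 1.255 2.131 2.023
v 1.265 1.59 1.932
v 1.5 1.1 2.007
v 1.896 0.792 2.228
v 2.348 0.748 2.537
v 2.734 0.981 2.849
v 2.951 1.428 3.083
v 2.956 -0.557 -0.87
v 3.299 0.033 -0.674
v 3.244 -1.143 0.39
v 2.951 0.087 -0.57
v 2.604 -0.032 -0.546
v 2.351 -0.292 -0.609
v 2.261 -0.622 -0.742
v 2.357 -0.935 -0.91
v 2.613 -1.146 -1.067
v 2.961 -1.2 -1.171
v 3.308 -1.081 -1.195
v 3.561 -0.821 -1.132
v 3.651 -0.491 -0.999
v 3.556 -0.178 -0.831
v -4.561 -0.909 -2.917
v -5.001 -0.86 -1.526
v -4.143 0.104 -2.821
v -4.584 0.153 -1.43
v -3.336 -1.453 -2.51
v -3.777 -1.404 -1.119
v -2.919 -0.44 -2.414
v -3.359 -0.391 -1.023
v -2.409 -3.271 -1.542
v -1.95 -2.762 -0.584
v -2.39 -4.958 -0.656
v -1.931 -4.449 0.302
v -3.041 -4.216 -0.013
v -3.053 -3.174 -0.561
v -1.287 -4.546 -0.679
v -1.299 -3.504 -1.227
v -1.257 -3.55 -0.051
v -2.341 -3.347 0.361
v -1.999 -4.373 -1.601
v -3.083 -4.17 -1.189
f 2 1 4
f 2 4 3
f 4 1 5
f 4 5 3
f 5 1 6
f 5 6 3
f 6 1 7
f 6 7 3
f 7 1 8
f 7 8 3
f 8 1 9
f 8 9 3
f 9 1 10
f 9 10 3
f 10 1 11
f 10 11 3
f 11 1 12
f 11 12 3
f 12 1 13
f 12 13 3
f 13 1 14
f 13 14 3
f 14 1 15
f 14 15 3
f 15 1 2
f 15 2 3
f 17 16 19
f 17 19 18
f 19 16 20
f 19 20 18
f 20 16 21
f 20 21 18
f 21 16 22
f 21 22 18
f 22 16 23
f 22 23 18
f 23 16 24
f 23 24 18
f 24 16 25
f 24 25 18
f 25 16 26
f 25 26 18
f 26 16 27
f 26 27 18
f 27 16 28
f 27 28 18
f 28 16 29
f 28 29 18
f 29 16 17
f 29 17 18
f 31 30 33
f 31 33 32
f 33 30 34
f 33 34 32
f 34 30 35
f 34 35 32
f 35 30 36
f 35 36 32
f 36 30 37
f 36 37 32
f 37 30 38
f 37 38 32
f 38 30 39
f 38 39 32
f 39 30 40
f 39 40 32
f 40 30 41
f 40 41 32
f 41 30 42
f 41 42 32
f 42 30 43
f 42 43 32
f 43 30 31
f 43 31 32
f 45 47 44
f 48 45 44
f 44 47 46
f 46 48 44
f 45 51 47
f 49 45 48
f 49 51 45
f 47 51 46
f 50 48 46
f 46 51 50
f 50 49 48
f 51 49 50
f 52 63 57
f 52 57 53
f 52 53 59
f 52 59 62
f 52 62 63
f 53 57 61
f 57 63 56
f 63 62 54
f 62 59 58
f 59 53 60
f 55 61 56
f 55 56 54
f 55 54 58
f 55 58 60
f 55 60 61
f 56 61 57
f 54 56 63
f 58 54 62
f 60 58 59
f 61 60 53



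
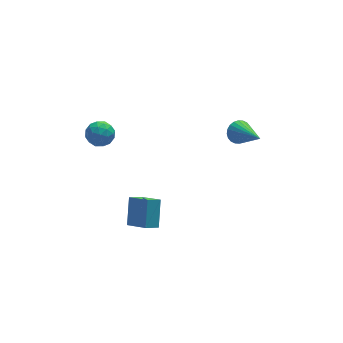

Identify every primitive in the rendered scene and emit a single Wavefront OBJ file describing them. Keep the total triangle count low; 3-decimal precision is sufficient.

v -2.572 0.494 -2.156
v -3.256 0.346 -1.768
v -2.168 1.465 -1.072
v -2.852 1.317 -0.685
v -1.968 -0.517 -1.475
v -2.652 -0.665 -1.088
v -1.564 0.454 -0.392
v -2.248 0.306 -0.004
v 2.858 2.02 1.988
v 3.253 1.813 1.501
v 3.282 0.32 3.052
v 3.418 1.946 1.647
v 3.498 2.09 1.845
v 3.481 2.223 2.064
v 3.369 2.326 2.272
v 3.179 2.381 2.437
v 2.94 2.382 2.533
v 2.689 2.328 2.547
v 2.463 2.226 2.475
v 2.298 2.094 2.329
v 2.217 1.95 2.131
v 2.235 1.817 1.911
v 2.347 1.714 1.703
v 2.537 1.659 1.539
v 2.776 1.658 1.442
v 3.027 1.712 1.429
v -3.933 3.533 2.785
v -3.361 3.514 3.264
v -4.099 2.346 2.936
v -3.527 2.327 3.415
v -4.16 2.674 3.604
v -4.058 3.408 3.51
v -3.402 2.452 2.69
v -3.3 3.186 2.596
v -3.033 2.846 3.205
v -3.501 2.983 3.77
v -3.959 2.877 2.43
v -4.427 3.014 2.995
v -3.633 3.628 3.011
v -3.827 2.232 3.189
v -4.2 2.436 3.3
v -3.864 2.425 3.581
v -4.042 3.565 3.156
v -3.706 3.554 3.437
v -4.176 3.061 3.637
v -3.754 2.306 2.763
v -3.418 2.295 3.044
v -3.596 3.435 2.619
v -3.26 3.424 2.9
v -3.284 2.799 2.563
v -3.103 3.224 3.258
v -3.201 2.526 3.347
v -3.128 2.6 2.921
v -3.067 3.031 2.866
v -3.379 3.305 3.59
v -3.476 2.607 3.679
v -3.849 2.811 3.79
v -3.788 3.242 3.735
v -3.186 2.912 3.556
v -3.984 3.253 2.521
v -4.081 2.555 2.61
v -3.672 2.618 2.465
v -3.611 3.049 2.41
v -4.259 3.334 2.853
v -4.357 2.636 2.942
v -4.393 2.829 3.334
v -4.332 3.26 3.279
v -4.274 2.948 2.644
f 2 4 1
f 5 2 1
f 1 4 3
f 3 5 1
f 2 8 4
f 6 2 5
f 6 8 2
f 4 8 3
f 7 5 3
f 3 8 7
f 7 6 5
f 8 6 7
f 10 9 12
f 10 12 11
f 12 9 13
f 12 13 11
f 13 9 14
f 13 14 11
f 14 9 15
f 14 15 11
f 15 9 16
f 15 16 11
f 16 9 17
f 16 17 11
f 17 9 18
f 17 18 11
f 18 9 19
f 18 19 11
f 19 9 20
f 19 20 11
f 20 9 21
f 20 21 11
f 21 9 22
f 21 22 11
f 22 9 23
f 22 23 11
f 23 9 24
f 23 24 11
f 24 9 25
f 24 25 11
f 25 9 26
f 25 26 11
f 26 9 10
f 26 10 11
f 27 64 43
f 64 38 67
f 43 67 32
f 64 67 43
f 27 43 39
f 43 32 44
f 39 44 28
f 43 44 39
f 27 39 48
f 39 28 49
f 48 49 34
f 39 49 48
f 27 48 60
f 48 34 63
f 60 63 37
f 48 63 60
f 27 60 64
f 60 37 68
f 64 68 38
f 60 68 64
f 28 44 55
f 44 32 58
f 55 58 36
f 44 58 55
f 32 67 45
f 67 38 66
f 45 66 31
f 67 66 45
f 38 68 65
f 68 37 61
f 65 61 29
f 68 61 65
f 37 63 62
f 63 34 50
f 62 50 33
f 63 50 62
f 34 49 54
f 49 28 51
f 54 51 35
f 49 51 54
f 30 56 42
f 56 36 57
f 42 57 31
f 56 57 42
f 30 42 40
f 42 31 41
f 40 41 29
f 42 41 40
f 30 40 47
f 40 29 46
f 47 46 33
f 40 46 47
f 30 47 52
f 47 33 53
f 52 53 35
f 47 53 52
f 30 52 56
f 52 35 59
f 56 59 36
f 52 59 56
f 31 57 45
f 57 36 58
f 45 58 32
f 57 58 45
f 29 41 65
f 41 31 66
f 65 66 38
f 41 66 65
f 33 46 62
f 46 29 61
f 62 61 37
f 46 61 62
f 35 53 54
f 53 33 50
f 54 50 34
f 53 50 54
f 36 59 55
f 59 35 51
f 55 51 28
f 59 51 55



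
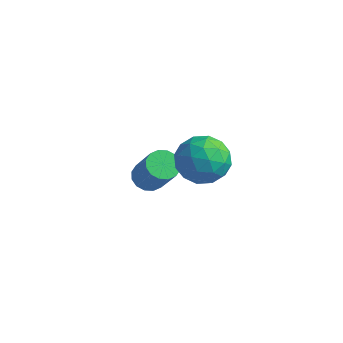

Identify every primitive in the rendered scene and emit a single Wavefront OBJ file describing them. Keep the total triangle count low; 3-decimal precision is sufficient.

v 1.349 -2.903 -0.495
v 2.192 -2.505 -0.577
v 2.008 -4.235 -0.203
v 2.851 -3.837 -0.285
v 2.299 -3.621 0.44
v 1.892 -2.798 0.26
v 2.308 -3.942 -1.04
v 1.901 -3.119 -1.22
v 2.784 -3.146 -0.913
v 2.779 -2.948 0.002
v 1.421 -3.792 -0.782
v 1.416 -3.594 0.133
v 1.713 -2.587 -0.562
v 2.487 -4.153 -0.218
v 2.163 -4.026 0.208
v 2.658 -3.792 0.16
v 1.537 -2.76 -0.07
v 2.032 -2.525 -0.118
v 2.095 -3.182 0.48
v 2.168 -4.215 -0.662
v 2.663 -3.98 -0.71
v 1.542 -2.948 -0.94
v 2.037 -2.714 -0.988
v 2.105 -3.558 -1.26
v 2.556 -2.73 -0.807
v 2.943 -3.513 -0.635
v 2.625 -3.575 -1.079
v 2.385 -3.091 -1.185
v 2.553 -2.614 -0.27
v 2.94 -3.396 -0.098
v 2.616 -3.27 0.328
v 2.377 -2.786 0.222
v 2.901 -2.991 -0.467
v 1.26 -3.344 -0.682
v 1.647 -4.126 -0.51
v 1.823 -3.954 -1.002
v 1.584 -3.47 -1.108
v 1.257 -3.227 -0.145
v 1.644 -4.01 0.027
v 1.815 -3.649 0.405
v 1.575 -3.165 0.299
v 1.299 -3.749 -0.313
v -1.531 -1.504 -4.438
v -1.031 -1.469 -4.767
v -0.128 -1.82 -3.431
v -0.629 -1.856 -3.102
v -1.077 -1.181 -4.66
v -0.175 -1.532 -3.324
v -1.245 -0.98 -4.493
v -0.343 -1.331 -3.157
v -1.49 -0.919 -4.312
v -0.588 -1.271 -2.976
v -1.746 -1.015 -4.164
v -0.843 -1.367 -2.828
v -1.944 -1.243 -4.09
v -1.042 -1.594 -2.754
v -2.032 -1.54 -4.109
v -1.129 -1.891 -2.773
v -1.985 -1.828 -4.216
v -1.083 -2.179 -2.88
v -1.817 -2.029 -4.383
v -0.915 -2.38 -3.047
v -1.572 -2.089 -4.564
v -0.67 -2.441 -3.228
v -1.317 -1.993 -4.712
v -0.414 -2.345 -3.376
v -1.118 -1.766 -4.786
v -0.216 -2.117 -3.45
f 1 38 17
f 38 12 41
f 17 41 6
f 38 41 17
f 1 17 13
f 17 6 18
f 13 18 2
f 17 18 13
f 1 13 22
f 13 2 23
f 22 23 8
f 13 23 22
f 1 22 34
f 22 8 37
f 34 37 11
f 22 37 34
f 1 34 38
f 34 11 42
f 38 42 12
f 34 42 38
f 2 18 29
f 18 6 32
f 29 32 10
f 18 32 29
f 6 41 19
f 41 12 40
f 19 40 5
f 41 40 19
f 12 42 39
f 42 11 35
f 39 35 3
f 42 35 39
f 11 37 36
f 37 8 24
f 36 24 7
f 37 24 36
f 8 23 28
f 23 2 25
f 28 25 9
f 23 25 28
f 4 30 16
f 30 10 31
f 16 31 5
f 30 31 16
f 4 16 14
f 16 5 15
f 14 15 3
f 16 15 14
f 4 14 21
f 14 3 20
f 21 20 7
f 14 20 21
f 4 21 26
f 21 7 27
f 26 27 9
f 21 27 26
f 4 26 30
f 26 9 33
f 30 33 10
f 26 33 30
f 5 31 19
f 31 10 32
f 19 32 6
f 31 32 19
f 3 15 39
f 15 5 40
f 39 40 12
f 15 40 39
f 7 20 36
f 20 3 35
f 36 35 11
f 20 35 36
f 9 27 28
f 27 7 24
f 28 24 8
f 27 24 28
f 10 33 29
f 33 9 25
f 29 25 2
f 33 25 29
f 44 43 47
f 44 47 45
f 45 47 48
f 45 48 46
f 47 43 49
f 47 49 48
f 48 49 50
f 48 50 46
f 49 43 51
f 49 51 50
f 50 51 52
f 50 52 46
f 51 43 53
f 51 53 52
f 52 53 54
f 52 54 46
f 53 43 55
f 53 55 54
f 54 55 56
f 54 56 46
f 55 43 57
f 55 57 56
f 56 57 58
f 56 58 46
f 57 43 59
f 57 59 58
f 58 59 60
f 58 60 46
f 59 43 61
f 59 61 60
f 60 61 62
f 60 62 46
f 61 43 63
f 61 63 62
f 62 63 64
f 62 64 46
f 63 43 65
f 63 65 64
f 64 65 66
f 64 66 46
f 65 43 67
f 65 67 66
f 66 67 68
f 66 68 46
f 67 43 44
f 67 44 68
f 68 44 45
f 68 45 46



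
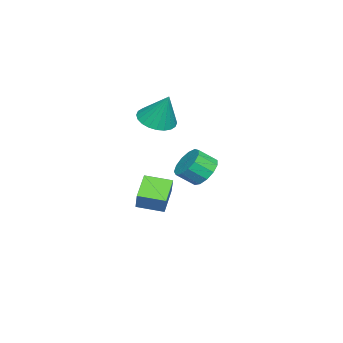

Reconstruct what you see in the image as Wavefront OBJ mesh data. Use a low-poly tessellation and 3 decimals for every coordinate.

v -3.63 0.14 1.816
v -2.672 -0.291 1.806
v -3.27 0.9 3.564
v -2.598 0.073 1.633
v -2.681 0.447 1.487
v -2.908 0.774 1.392
v -3.245 1.005 1.361
v -3.641 1.104 1.399
v -4.035 1.056 1.501
v -4.367 0.869 1.65
v -4.587 0.571 1.825
v -4.661 0.207 1.999
v -4.579 -0.167 2.144
v -4.352 -0.494 2.24
v -4.014 -0.725 2.271
v -3.619 -0.824 2.232
v -3.225 -0.776 2.131
v -2.892 -0.589 1.981
v 0.014 3.764 0.264
v 0.866 4.108 0.209
v 1.237 3.299 0.922
v 0.386 2.956 0.976
v 0.636 4.351 0.605
v 1.007 3.542 1.318
v 0.208 4.407 0.892
v 0.579 3.599 1.605
v -0.281 4.26 0.98
v 0.09 3.452 1.693
v -0.677 3.955 0.84
v -0.305 3.147 1.553
v -0.853 3.59 0.517
v -0.481 2.781 1.23
v -0.753 3.28 0.114
v -0.382 2.471 0.827
v -0.41 3.124 -0.242
v -0.039 2.315 0.471
v 0.067 3.171 -0.437
v 0.439 2.362 0.275
v 0.528 3.406 -0.41
v 0.9 2.598 0.303
v 0.826 3.756 -0.169
v 1.197 2.947 0.544
v -4.572 -0.931 -3.443
v -3.926 -0.631 -2.344
v -4.813 0.508 -3.695
v -4.166 0.808 -2.595
v -3.214 -0.848 -4.265
v -2.567 -0.548 -3.165
v -3.454 0.591 -4.516
v -2.808 0.891 -3.417
f 2 1 4
f 2 4 3
f 4 1 5
f 4 5 3
f 5 1 6
f 5 6 3
f 6 1 7
f 6 7 3
f 7 1 8
f 7 8 3
f 8 1 9
f 8 9 3
f 9 1 10
f 9 10 3
f 10 1 11
f 10 11 3
f 11 1 12
f 11 12 3
f 12 1 13
f 12 13 3
f 13 1 14
f 13 14 3
f 14 1 15
f 14 15 3
f 15 1 16
f 15 16 3
f 16 1 17
f 16 17 3
f 17 1 18
f 17 18 3
f 18 1 2
f 18 2 3
f 20 19 23
f 20 23 21
f 21 23 24
f 21 24 22
f 23 19 25
f 23 25 24
f 24 25 26
f 24 26 22
f 25 19 27
f 25 27 26
f 26 27 28
f 26 28 22
f 27 19 29
f 27 29 28
f 28 29 30
f 28 30 22
f 29 19 31
f 29 31 30
f 30 31 32
f 30 32 22
f 31 19 33
f 31 33 32
f 32 33 34
f 32 34 22
f 33 19 35
f 33 35 34
f 34 35 36
f 34 36 22
f 35 19 37
f 35 37 36
f 36 37 38
f 36 38 22
f 37 19 39
f 37 39 38
f 38 39 40
f 38 40 22
f 39 19 41
f 39 41 40
f 40 41 42
f 40 42 22
f 41 19 20
f 41 20 42
f 42 20 21
f 42 21 22
f 44 46 43
f 47 44 43
f 43 46 45
f 45 47 43
f 44 50 46
f 48 44 47
f 48 50 44
f 46 50 45
f 49 47 45
f 45 50 49
f 49 48 47
f 50 48 49



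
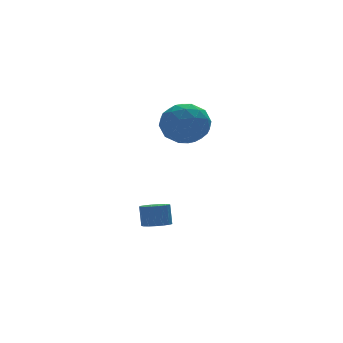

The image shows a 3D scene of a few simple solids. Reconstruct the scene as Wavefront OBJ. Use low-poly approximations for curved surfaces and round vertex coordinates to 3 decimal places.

v 2.065 0.029 -2.947
v 2.694 0.287 -3.061
v 2.744 0.63 -2.007
v 2.115 0.371 -1.893
v 2.492 0.538 -3.133
v 2.542 0.881 -2.079
v 2.191 0.672 -3.162
v 2.241 1.015 -2.108
v 1.862 0.658 -3.142
v 1.912 1.001 -2.088
v 1.579 0.501 -3.078
v 1.629 0.844 -2.023
v 1.408 0.235 -2.983
v 1.458 0.578 -1.929
v 1.387 -0.078 -2.88
v 1.437 0.265 -1.826
v 1.521 -0.367 -2.793
v 1.571 -0.024 -1.738
v 1.78 -0.565 -2.741
v 1.83 -0.222 -1.686
v 2.105 -0.627 -2.736
v 2.155 -0.284 -1.681
v 2.42 -0.539 -2.779
v 2.47 -0.196 -1.725
v 2.654 -0.321 -2.862
v 2.704 0.022 -1.807
v 2.753 -0.023 -2.963
v 2.803 0.32 -1.909
v 2.547 0.664 3.297
v 3.679 0.952 2.947
v 3.021 -1.252 3.253
v 4.153 -0.964 2.903
v 3.776 -0.694 4.032
v 3.484 0.49 4.058
v 3.216 -0.79 2.142
v 2.924 0.394 2.168
v 4.093 0.053 2.233
v 4.439 0.112 3.401
v 2.261 -0.412 2.799
v 2.607 -0.353 3.967
v 3.072 0.976 3.126
v 3.628 -1.276 3.074
v 3.407 -1.117 3.738
v 4.073 -0.948 3.532
v 2.957 0.704 3.779
v 3.622 0.873 3.573
v 3.679 -0.094 4.211
v 3.078 -1.173 2.627
v 3.743 -1.004 2.421
v 2.627 0.648 2.668
v 3.293 0.817 2.462
v 3.021 -0.206 1.989
v 3.98 0.617 2.5
v 4.259 -0.509 2.475
v 3.708 -0.406 2.027
v 3.536 0.289 2.043
v 4.184 0.652 3.187
v 4.462 -0.474 3.161
v 4.241 -0.316 3.824
v 4.069 0.38 3.84
v 4.427 0.124 2.767
v 2.238 0.174 3.039
v 2.516 -0.952 3.013
v 2.631 -0.68 2.36
v 2.459 0.016 2.376
v 2.441 0.209 3.725
v 2.72 -0.917 3.7
v 3.164 -0.589 4.157
v 2.992 0.106 4.173
v 2.273 -0.424 3.433
f 2 1 5
f 2 5 3
f 3 5 6
f 3 6 4
f 5 1 7
f 5 7 6
f 6 7 8
f 6 8 4
f 7 1 9
f 7 9 8
f 8 9 10
f 8 10 4
f 9 1 11
f 9 11 10
f 10 11 12
f 10 12 4
f 11 1 13
f 11 13 12
f 12 13 14
f 12 14 4
f 13 1 15
f 13 15 14
f 14 15 16
f 14 16 4
f 15 1 17
f 15 17 16
f 16 17 18
f 16 18 4
f 17 1 19
f 17 19 18
f 18 19 20
f 18 20 4
f 19 1 21
f 19 21 20
f 20 21 22
f 20 22 4
f 21 1 23
f 21 23 22
f 22 23 24
f 22 24 4
f 23 1 25
f 23 25 24
f 24 25 26
f 24 26 4
f 25 1 27
f 25 27 26
f 26 27 28
f 26 28 4
f 27 1 2
f 27 2 28
f 28 2 3
f 28 3 4
f 29 66 45
f 66 40 69
f 45 69 34
f 66 69 45
f 29 45 41
f 45 34 46
f 41 46 30
f 45 46 41
f 29 41 50
f 41 30 51
f 50 51 36
f 41 51 50
f 29 50 62
f 50 36 65
f 62 65 39
f 50 65 62
f 29 62 66
f 62 39 70
f 66 70 40
f 62 70 66
f 30 46 57
f 46 34 60
f 57 60 38
f 46 60 57
f 34 69 47
f 69 40 68
f 47 68 33
f 69 68 47
f 40 70 67
f 70 39 63
f 67 63 31
f 70 63 67
f 39 65 64
f 65 36 52
f 64 52 35
f 65 52 64
f 36 51 56
f 51 30 53
f 56 53 37
f 51 53 56
f 32 58 44
f 58 38 59
f 44 59 33
f 58 59 44
f 32 44 42
f 44 33 43
f 42 43 31
f 44 43 42
f 32 42 49
f 42 31 48
f 49 48 35
f 42 48 49
f 32 49 54
f 49 35 55
f 54 55 37
f 49 55 54
f 32 54 58
f 54 37 61
f 58 61 38
f 54 61 58
f 33 59 47
f 59 38 60
f 47 60 34
f 59 60 47
f 31 43 67
f 43 33 68
f 67 68 40
f 43 68 67
f 35 48 64
f 48 31 63
f 64 63 39
f 48 63 64
f 37 55 56
f 55 35 52
f 56 52 36
f 55 52 56
f 38 61 57
f 61 37 53
f 57 53 30
f 61 53 57



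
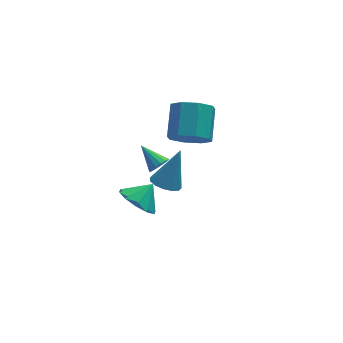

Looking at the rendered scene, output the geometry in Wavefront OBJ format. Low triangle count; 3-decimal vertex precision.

v 1.389 1.924 -1.07
v 2.007 2.27 -1.844
v 2.47 3.682 -0.845
v 1.851 3.336 -0.07
v 1.258 2.554 -1.899
v 1.72 3.966 -0.9
v 0.585 2.469 -1.468
v 1.047 3.881 -0.469
v 0.383 2.065 -0.803
v 0.845 3.477 0.196
v 0.77 1.578 -0.295
v 1.233 2.99 0.704
v 1.52 1.294 -0.24
v 1.982 2.706 0.759
v 2.193 1.379 -0.671
v 2.655 2.791 0.328
v 2.395 1.783 -1.336
v 2.857 3.195 -0.337
v -1.231 0.972 -4.309
v -0.458 0.703 -4.95
v -0.429 1.328 -3.491
v -0.609 1.316 -5.068
v -0.998 1.798 -4.896
v -1.476 1.965 -4.5
v -1.86 1.752 -4.031
v -2.005 1.242 -3.668
v -1.853 0.628 -3.55
v -1.464 0.146 -3.722
v -0.986 -0.02 -4.118
v -0.602 0.192 -4.587
v -0.48 -0.415 -0.298
v -0.25 -0.038 -0.626
v -1.1 0.535 0.358
v -0.494 -0.109 -0.755
v -0.735 -0.261 -0.761
v -0.907 -0.455 -0.643
v -0.965 -0.638 -0.433
v -0.893 -0.761 -0.186
v -0.711 -0.792 0.03
v -0.467 -0.721 0.159
v -0.226 -0.569 0.165
v -0.054 -0.375 0.047
v 0.004 -0.192 -0.163
v -0.068 -0.069 -0.41
v -0.661 -2.623 0.705
v -0.015 -2.847 0.48
v 0.101 -2.097 2.375
v -0.045 -2.458 0.371
v -0.271 -2.121 0.368
v -0.62 -1.943 0.472
v -0.983 -1.981 0.65
v -1.244 -2.224 0.845
v -1.319 -2.592 0.996
v -1.186 -2.971 1.054
v -0.886 -3.239 1.002
v -0.515 -3.312 0.855
v -0.19 -3.166 0.661
f 2 1 5
f 2 5 3
f 3 5 6
f 3 6 4
f 5 1 7
f 5 7 6
f 6 7 8
f 6 8 4
f 7 1 9
f 7 9 8
f 8 9 10
f 8 10 4
f 9 1 11
f 9 11 10
f 10 11 12
f 10 12 4
f 11 1 13
f 11 13 12
f 12 13 14
f 12 14 4
f 13 1 15
f 13 15 14
f 14 15 16
f 14 16 4
f 15 1 17
f 15 17 16
f 16 17 18
f 16 18 4
f 17 1 2
f 17 2 18
f 18 2 3
f 18 3 4
f 20 19 22
f 20 22 21
f 22 19 23
f 22 23 21
f 23 19 24
f 23 24 21
f 24 19 25
f 24 25 21
f 25 19 26
f 25 26 21
f 26 19 27
f 26 27 21
f 27 19 28
f 27 28 21
f 28 19 29
f 28 29 21
f 29 19 30
f 29 30 21
f 30 19 20
f 30 20 21
f 32 31 34
f 32 34 33
f 34 31 35
f 34 35 33
f 35 31 36
f 35 36 33
f 36 31 37
f 36 37 33
f 37 31 38
f 37 38 33
f 38 31 39
f 38 39 33
f 39 31 40
f 39 40 33
f 40 31 41
f 40 41 33
f 41 31 42
f 41 42 33
f 42 31 43
f 42 43 33
f 43 31 44
f 43 44 33
f 44 31 32
f 44 32 33
f 46 45 48
f 46 48 47
f 48 45 49
f 48 49 47
f 49 45 50
f 49 50 47
f 50 45 51
f 50 51 47
f 51 45 52
f 51 52 47
f 52 45 53
f 52 53 47
f 53 45 54
f 53 54 47
f 54 45 55
f 54 55 47
f 55 45 56
f 55 56 47
f 56 45 57
f 56 57 47
f 57 45 46
f 57 46 47



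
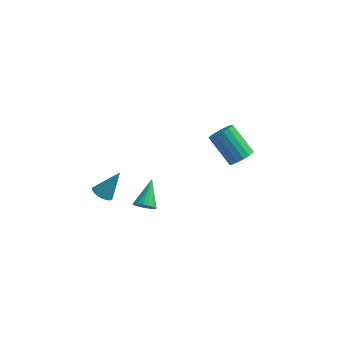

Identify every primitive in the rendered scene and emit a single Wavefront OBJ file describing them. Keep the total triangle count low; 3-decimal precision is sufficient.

v 1.599 -4.351 0.914
v 2.102 -4.127 0.651
v 1.521 -3.009 1.906
v 1.918 -4.03 0.505
v 1.68 -3.988 0.43
v 1.427 -4.009 0.439
v 1.204 -4.089 0.53
v 1.049 -4.215 0.687
v 0.99 -4.363 0.883
v 1.036 -4.51 1.085
v 1.179 -4.629 1.257
v 1.395 -4.7 1.37
v 1.646 -4.71 1.404
v 1.889 -4.659 1.353
v 2.082 -4.554 1.227
v 2.191 -4.414 1.046
v 2.198 -4.262 0.842
v 4.507 2.636 -0.431
v 4.998 2.432 0.125
v 3.645 2.999 1.528
v 3.153 3.204 0.971
v 5.08 2.786 0.061
v 3.726 3.353 1.464
v 5.03 3.105 -0.116
v 3.676 3.672 1.287
v 4.86 3.317 -0.365
v 3.507 3.884 1.037
v 4.61 3.373 -0.63
v 3.256 3.94 0.773
v 4.336 3.261 -0.849
v 2.982 3.828 0.554
v 4.101 3.005 -0.972
v 2.747 3.572 0.431
v 3.959 2.665 -0.972
v 2.605 3.232 0.431
v 3.942 2.318 -0.847
v 2.589 2.885 0.555
v 4.055 2.044 -0.628
v 2.702 2.612 0.775
v 4.272 1.906 -0.363
v 2.918 2.474 1.039
v 4.542 1.936 -0.114
v 3.188 2.503 1.288
v 4.804 2.125 0.062
v 3.45 2.692 1.465
v -0.742 -4.098 1.008
v -0.442 -3.696 0.661
v -0.018 -3.462 2.372
v -0.671 -3.564 0.722
v -0.915 -3.538 0.839
v -1.124 -3.623 0.99
v -1.258 -3.801 1.144
v -1.289 -4.039 1.271
v -1.213 -4.288 1.347
v -1.043 -4.5 1.355
v -0.813 -4.632 1.295
v -0.57 -4.658 1.178
v -0.36 -4.573 1.027
v -0.227 -4.394 0.872
v -0.195 -4.157 0.745
v -0.272 -3.907 0.67
f 2 1 4
f 2 4 3
f 4 1 5
f 4 5 3
f 5 1 6
f 5 6 3
f 6 1 7
f 6 7 3
f 7 1 8
f 7 8 3
f 8 1 9
f 8 9 3
f 9 1 10
f 9 10 3
f 10 1 11
f 10 11 3
f 11 1 12
f 11 12 3
f 12 1 13
f 12 13 3
f 13 1 14
f 13 14 3
f 14 1 15
f 14 15 3
f 15 1 16
f 15 16 3
f 16 1 17
f 16 17 3
f 17 1 2
f 17 2 3
f 19 18 22
f 19 22 20
f 20 22 23
f 20 23 21
f 22 18 24
f 22 24 23
f 23 24 25
f 23 25 21
f 24 18 26
f 24 26 25
f 25 26 27
f 25 27 21
f 26 18 28
f 26 28 27
f 27 28 29
f 27 29 21
f 28 18 30
f 28 30 29
f 29 30 31
f 29 31 21
f 30 18 32
f 30 32 31
f 31 32 33
f 31 33 21
f 32 18 34
f 32 34 33
f 33 34 35
f 33 35 21
f 34 18 36
f 34 36 35
f 35 36 37
f 35 37 21
f 36 18 38
f 36 38 37
f 37 38 39
f 37 39 21
f 38 18 40
f 38 40 39
f 39 40 41
f 39 41 21
f 40 18 42
f 40 42 41
f 41 42 43
f 41 43 21
f 42 18 44
f 42 44 43
f 43 44 45
f 43 45 21
f 44 18 19
f 44 19 45
f 45 19 20
f 45 20 21
f 47 46 49
f 47 49 48
f 49 46 50
f 49 50 48
f 50 46 51
f 50 51 48
f 51 46 52
f 51 52 48
f 52 46 53
f 52 53 48
f 53 46 54
f 53 54 48
f 54 46 55
f 54 55 48
f 55 46 56
f 55 56 48
f 56 46 57
f 56 57 48
f 57 46 58
f 57 58 48
f 58 46 59
f 58 59 48
f 59 46 60
f 59 60 48
f 60 46 61
f 60 61 48
f 61 46 47
f 61 47 48



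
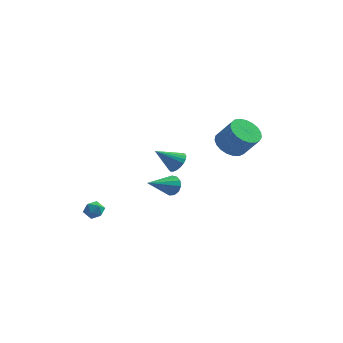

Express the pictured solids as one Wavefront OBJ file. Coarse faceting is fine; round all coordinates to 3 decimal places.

v 2.686 3.863 0.455
v 3.421 4.512 0.08
v 4.409 4.185 1.449
v 3.674 3.537 1.825
v 3.176 4.782 0.321
v 4.165 4.455 1.69
v 2.847 4.893 0.585
v 3.835 4.566 1.954
v 2.49 4.826 0.827
v 3.478 4.499 2.196
v 2.166 4.592 1.004
v 3.155 4.266 2.374
v 1.933 4.233 1.087
v 2.921 3.906 2.456
v 1.83 3.81 1.061
v 2.818 3.483 2.43
v 1.874 3.395 0.93
v 2.863 3.069 2.299
v 2.059 3.062 0.716
v 3.048 2.735 2.086
v 2.353 2.868 0.458
v 3.341 2.541 1.827
v 2.704 2.845 0.199
v 3.692 2.518 1.569
v 3.052 2.999 -0.015
v 4.04 2.672 1.354
v 3.336 3.302 -0.148
v 4.325 2.975 1.221
v 3.508 3.702 -0.177
v 4.497 3.375 1.192
v 3.538 4.13 -0.096
v 4.527 3.803 1.273
v 0.537 -1.286 -0.495
v 1.027 -1.363 -0.001
v -0.497 -2.674 0.315
v 0.773 -1.094 0.136
v 0.444 -0.886 0.072
v 0.144 -0.805 -0.171
v -0.031 -0.877 -0.517
v -0.025 -1.079 -0.856
v 0.158 -1.346 -1.081
v 0.462 -1.595 -1.119
v 0.79 -1.745 -0.959
v 1.037 -1.75 -0.651
v 1.125 -1.608 -0.294
v -3.177 -3.265 -1.654
v -2.646 -3.582 -1.449
v -3.734 -4.158 -1.591
v -3.203 -4.475 -1.386
v -3.488 -4.032 -1.001
v -3.143 -3.48 -1.04
v -3.237 -4.26 -2
v -2.892 -3.708 -2.039
v -2.683 -4.197 -1.662
v -2.838 -4.056 -1.045
v -3.542 -3.684 -1.995
v -3.697 -3.543 -1.378
v -0.44 3.908 -1.485
v -0.046 4.217 -0.887
v -1.64 3.332 -0.395
v -0.241 4.462 -0.973
v -0.47 4.61 -1.147
v -0.695 4.637 -1.38
v -0.875 4.538 -1.631
v -0.98 4.33 -1.857
v -0.991 4.049 -2.018
v -0.908 3.743 -2.087
v -0.743 3.466 -2.052
v -0.526 3.265 -1.919
v -0.294 3.175 -1.711
v -0.087 3.212 -1.463
v 0.059 3.369 -1.22
v 0.118 3.619 -1.022
v 0.081 3.919 -0.904
f 2 1 5
f 2 5 3
f 3 5 6
f 3 6 4
f 5 1 7
f 5 7 6
f 6 7 8
f 6 8 4
f 7 1 9
f 7 9 8
f 8 9 10
f 8 10 4
f 9 1 11
f 9 11 10
f 10 11 12
f 10 12 4
f 11 1 13
f 11 13 12
f 12 13 14
f 12 14 4
f 13 1 15
f 13 15 14
f 14 15 16
f 14 16 4
f 15 1 17
f 15 17 16
f 16 17 18
f 16 18 4
f 17 1 19
f 17 19 18
f 18 19 20
f 18 20 4
f 19 1 21
f 19 21 20
f 20 21 22
f 20 22 4
f 21 1 23
f 21 23 22
f 22 23 24
f 22 24 4
f 23 1 25
f 23 25 24
f 24 25 26
f 24 26 4
f 25 1 27
f 25 27 26
f 26 27 28
f 26 28 4
f 27 1 29
f 27 29 28
f 28 29 30
f 28 30 4
f 29 1 31
f 29 31 30
f 30 31 32
f 30 32 4
f 31 1 2
f 31 2 32
f 32 2 3
f 32 3 4
f 34 33 36
f 34 36 35
f 36 33 37
f 36 37 35
f 37 33 38
f 37 38 35
f 38 33 39
f 38 39 35
f 39 33 40
f 39 40 35
f 40 33 41
f 40 41 35
f 41 33 42
f 41 42 35
f 42 33 43
f 42 43 35
f 43 33 44
f 43 44 35
f 44 33 45
f 44 45 35
f 45 33 34
f 45 34 35
f 46 57 51
f 46 51 47
f 46 47 53
f 46 53 56
f 46 56 57
f 47 51 55
f 51 57 50
f 57 56 48
f 56 53 52
f 53 47 54
f 49 55 50
f 49 50 48
f 49 48 52
f 49 52 54
f 49 54 55
f 50 55 51
f 48 50 57
f 52 48 56
f 54 52 53
f 55 54 47
f 59 58 61
f 59 61 60
f 61 58 62
f 61 62 60
f 62 58 63
f 62 63 60
f 63 58 64
f 63 64 60
f 64 58 65
f 64 65 60
f 65 58 66
f 65 66 60
f 66 58 67
f 66 67 60
f 67 58 68
f 67 68 60
f 68 58 69
f 68 69 60
f 69 58 70
f 69 70 60
f 70 58 71
f 70 71 60
f 71 58 72
f 71 72 60
f 72 58 73
f 72 73 60
f 73 58 74
f 73 74 60
f 74 58 59
f 74 59 60

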